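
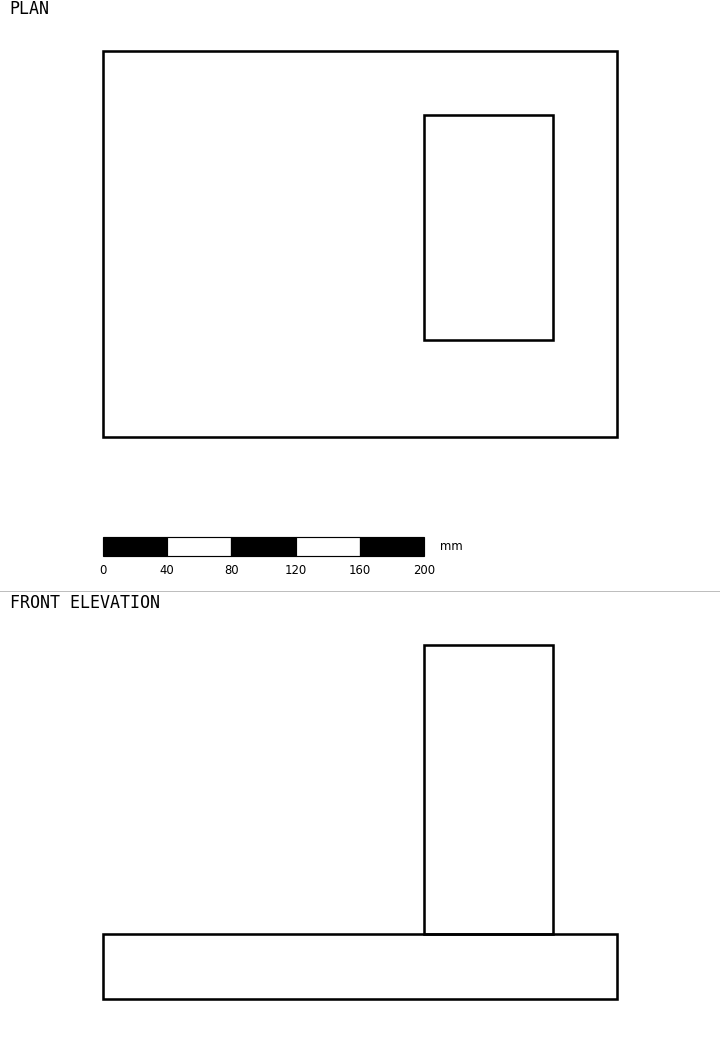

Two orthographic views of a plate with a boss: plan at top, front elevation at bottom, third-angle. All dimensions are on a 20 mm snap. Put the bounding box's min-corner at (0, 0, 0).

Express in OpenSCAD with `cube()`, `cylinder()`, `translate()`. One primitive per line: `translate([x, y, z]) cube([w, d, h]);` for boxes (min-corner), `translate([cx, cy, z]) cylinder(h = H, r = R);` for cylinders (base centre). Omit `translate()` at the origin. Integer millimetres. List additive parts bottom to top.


cube([320, 240, 40]);
translate([200, 60, 40]) cube([80, 140, 180]);


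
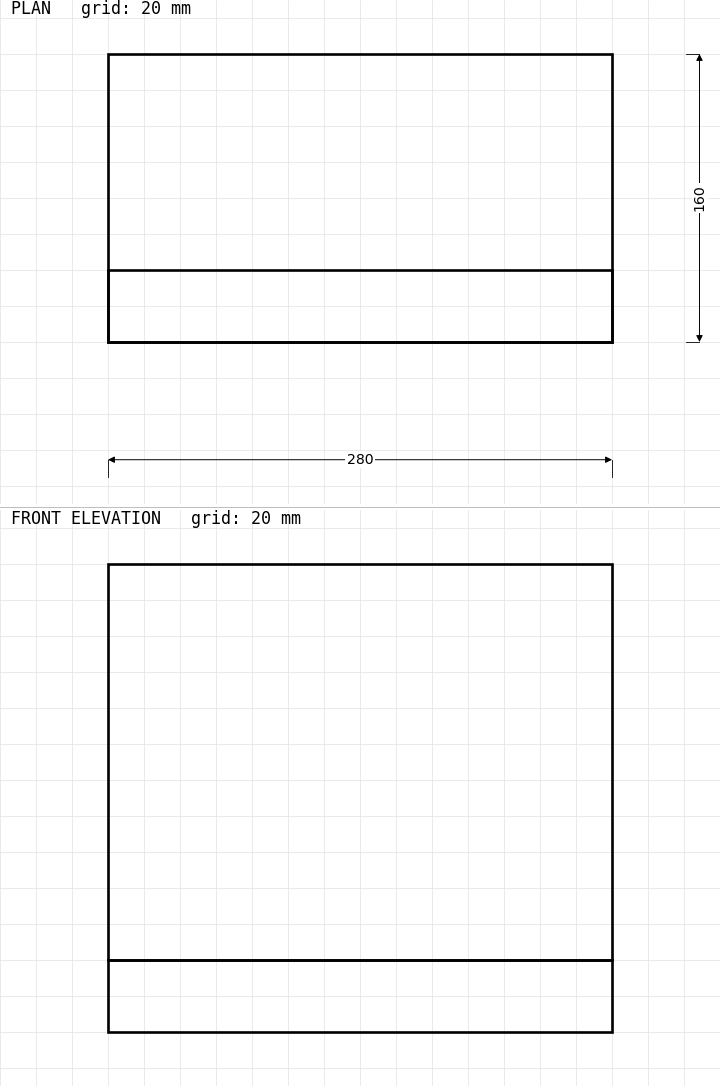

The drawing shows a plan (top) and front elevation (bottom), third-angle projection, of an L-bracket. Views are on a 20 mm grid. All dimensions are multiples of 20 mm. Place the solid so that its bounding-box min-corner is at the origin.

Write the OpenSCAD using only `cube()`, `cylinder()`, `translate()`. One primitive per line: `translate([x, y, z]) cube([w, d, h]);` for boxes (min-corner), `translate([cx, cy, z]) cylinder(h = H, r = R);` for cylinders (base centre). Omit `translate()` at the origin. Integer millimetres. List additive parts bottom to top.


cube([280, 160, 40]);
translate([0, 0, 40]) cube([280, 40, 220]);


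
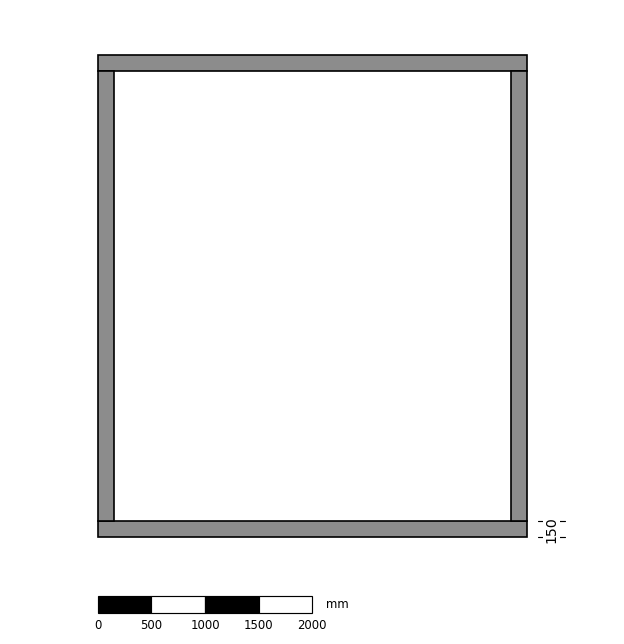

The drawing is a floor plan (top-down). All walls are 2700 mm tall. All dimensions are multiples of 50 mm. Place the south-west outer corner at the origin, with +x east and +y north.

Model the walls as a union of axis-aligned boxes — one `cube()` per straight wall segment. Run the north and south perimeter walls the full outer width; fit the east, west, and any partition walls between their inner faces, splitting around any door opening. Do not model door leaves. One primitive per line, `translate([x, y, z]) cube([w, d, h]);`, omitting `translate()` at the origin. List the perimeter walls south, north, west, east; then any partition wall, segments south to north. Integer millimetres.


cube([4000, 150, 2700]);
translate([0, 4350, 0]) cube([4000, 150, 2700]);
translate([0, 150, 0]) cube([150, 4200, 2700]);
translate([3850, 150, 0]) cube([150, 4200, 2700]);


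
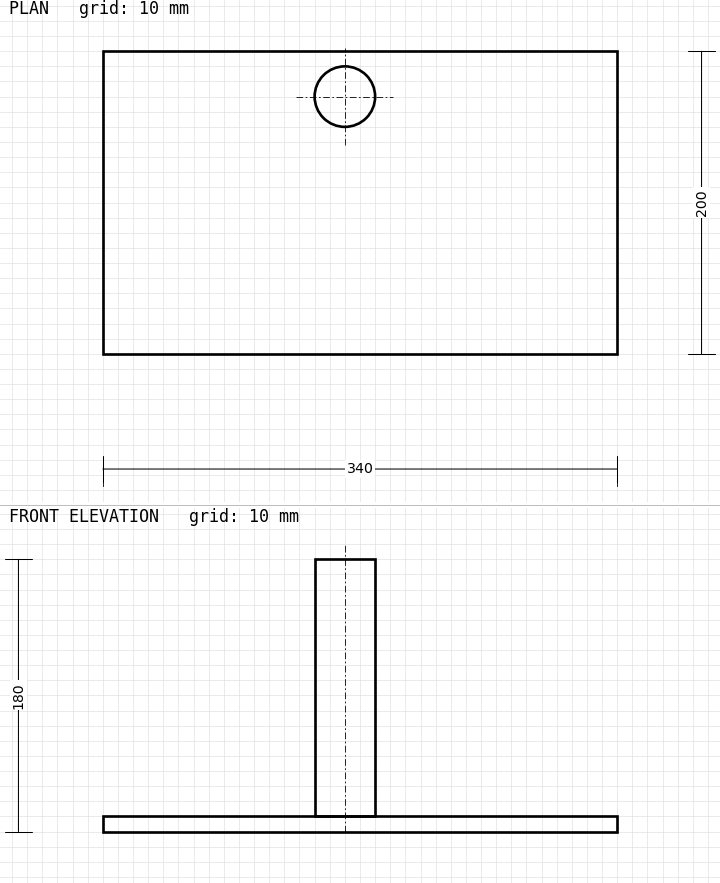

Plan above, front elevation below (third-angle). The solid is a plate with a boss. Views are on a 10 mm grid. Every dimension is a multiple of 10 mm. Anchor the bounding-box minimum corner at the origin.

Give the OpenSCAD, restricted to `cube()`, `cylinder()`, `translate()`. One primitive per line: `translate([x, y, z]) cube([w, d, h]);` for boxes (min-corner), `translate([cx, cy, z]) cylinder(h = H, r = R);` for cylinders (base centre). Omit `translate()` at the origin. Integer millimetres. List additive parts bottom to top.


cube([340, 200, 10]);
translate([160, 170, 10]) cylinder(h = 170, r = 20);


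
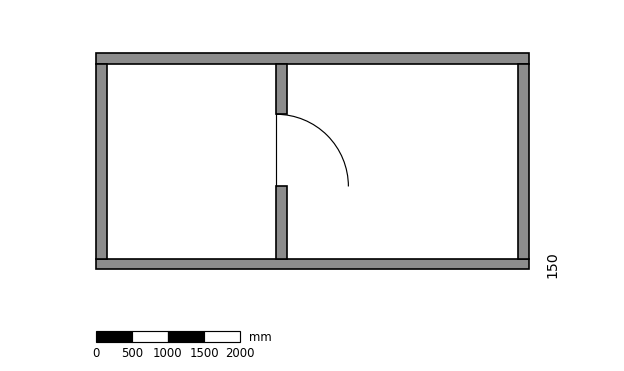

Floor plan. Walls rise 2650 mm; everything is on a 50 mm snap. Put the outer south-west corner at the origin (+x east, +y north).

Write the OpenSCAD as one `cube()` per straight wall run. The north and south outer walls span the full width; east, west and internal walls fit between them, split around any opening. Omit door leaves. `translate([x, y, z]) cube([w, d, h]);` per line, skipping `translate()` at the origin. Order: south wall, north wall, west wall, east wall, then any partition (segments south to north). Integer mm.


cube([6000, 150, 2650]);
translate([0, 2850, 0]) cube([6000, 150, 2650]);
translate([0, 150, 0]) cube([150, 2700, 2650]);
translate([5850, 150, 0]) cube([150, 2700, 2650]);
translate([2500, 150, 0]) cube([150, 1000, 2650]);
translate([2500, 2150, 0]) cube([150, 700, 2650]);


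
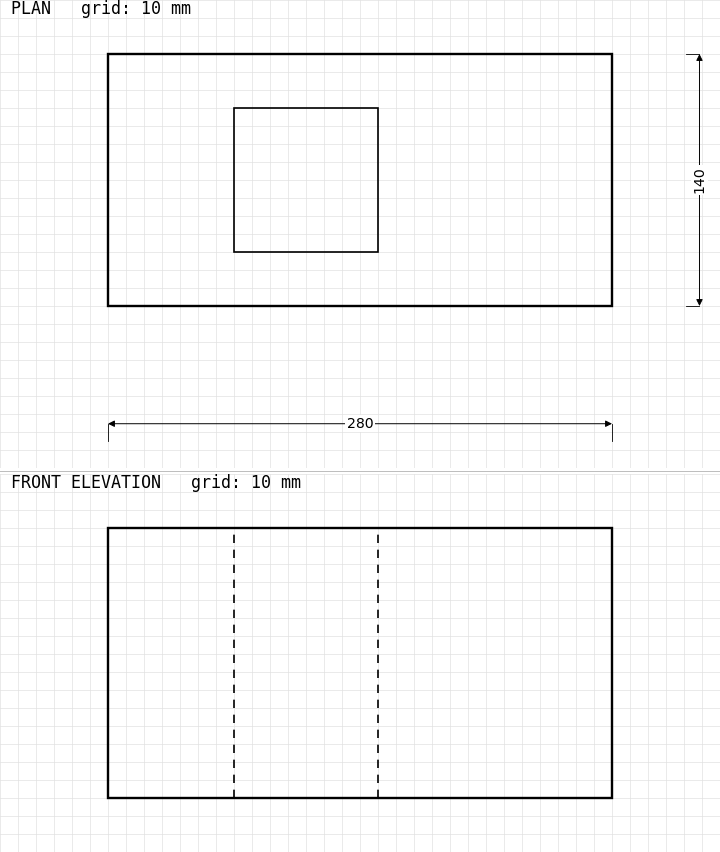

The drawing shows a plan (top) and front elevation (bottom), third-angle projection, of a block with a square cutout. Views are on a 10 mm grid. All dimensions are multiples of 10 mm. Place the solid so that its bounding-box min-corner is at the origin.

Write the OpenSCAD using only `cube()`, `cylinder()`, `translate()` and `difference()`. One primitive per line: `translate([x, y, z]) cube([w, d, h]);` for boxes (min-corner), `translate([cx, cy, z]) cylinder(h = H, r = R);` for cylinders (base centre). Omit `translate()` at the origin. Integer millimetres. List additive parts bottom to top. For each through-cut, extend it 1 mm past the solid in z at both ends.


difference() {
  cube([280, 140, 150]);
  translate([70, 30, -1]) cube([80, 80, 152]);
}


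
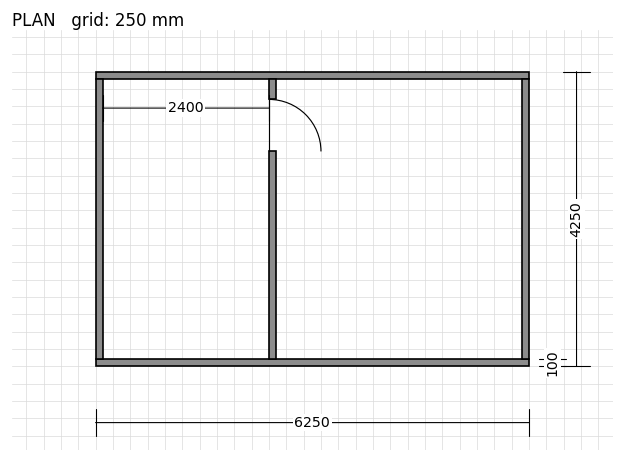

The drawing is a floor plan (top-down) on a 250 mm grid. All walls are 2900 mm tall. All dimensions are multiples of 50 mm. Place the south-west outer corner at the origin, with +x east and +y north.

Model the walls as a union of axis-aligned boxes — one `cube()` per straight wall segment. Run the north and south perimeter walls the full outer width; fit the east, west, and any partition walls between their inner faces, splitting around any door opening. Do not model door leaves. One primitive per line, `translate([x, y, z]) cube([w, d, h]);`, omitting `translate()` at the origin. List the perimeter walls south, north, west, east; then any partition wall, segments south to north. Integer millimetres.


cube([6250, 100, 2900]);
translate([0, 4150, 0]) cube([6250, 100, 2900]);
translate([0, 100, 0]) cube([100, 4050, 2900]);
translate([6150, 100, 0]) cube([100, 4050, 2900]);
translate([2500, 100, 0]) cube([100, 3000, 2900]);
translate([2500, 3850, 0]) cube([100, 300, 2900]);


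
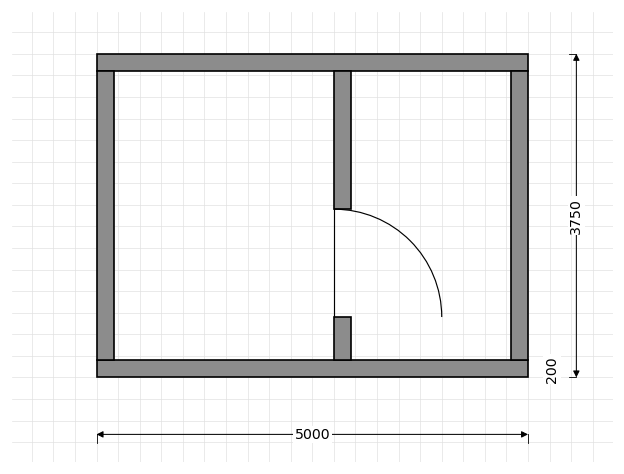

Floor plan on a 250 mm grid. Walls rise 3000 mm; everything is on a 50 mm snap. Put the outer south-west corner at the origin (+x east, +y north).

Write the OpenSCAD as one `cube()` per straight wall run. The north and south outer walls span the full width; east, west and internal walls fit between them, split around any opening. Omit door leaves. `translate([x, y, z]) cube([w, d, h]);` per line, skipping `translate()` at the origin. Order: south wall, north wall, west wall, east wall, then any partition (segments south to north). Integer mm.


cube([5000, 200, 3000]);
translate([0, 3550, 0]) cube([5000, 200, 3000]);
translate([0, 200, 0]) cube([200, 3350, 3000]);
translate([4800, 200, 0]) cube([200, 3350, 3000]);
translate([2750, 200, 0]) cube([200, 500, 3000]);
translate([2750, 1950, 0]) cube([200, 1600, 3000]);


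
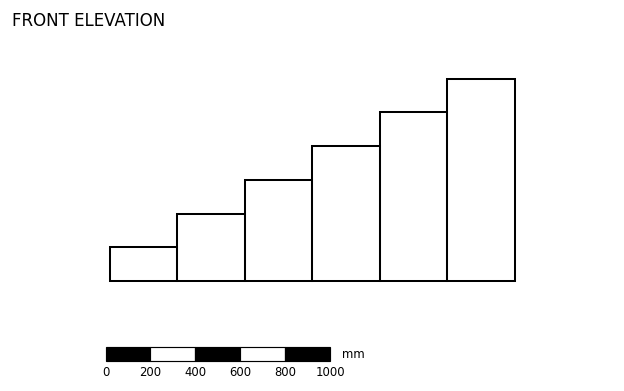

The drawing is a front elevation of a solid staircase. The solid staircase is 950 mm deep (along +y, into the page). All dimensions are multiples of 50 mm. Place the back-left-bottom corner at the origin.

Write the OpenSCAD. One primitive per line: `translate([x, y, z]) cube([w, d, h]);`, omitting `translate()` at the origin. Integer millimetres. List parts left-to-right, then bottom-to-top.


cube([300, 950, 150]);
translate([300, 0, 0]) cube([300, 950, 300]);
translate([600, 0, 0]) cube([300, 950, 450]);
translate([900, 0, 0]) cube([300, 950, 600]);
translate([1200, 0, 0]) cube([300, 950, 750]);
translate([1500, 0, 0]) cube([300, 950, 900]);


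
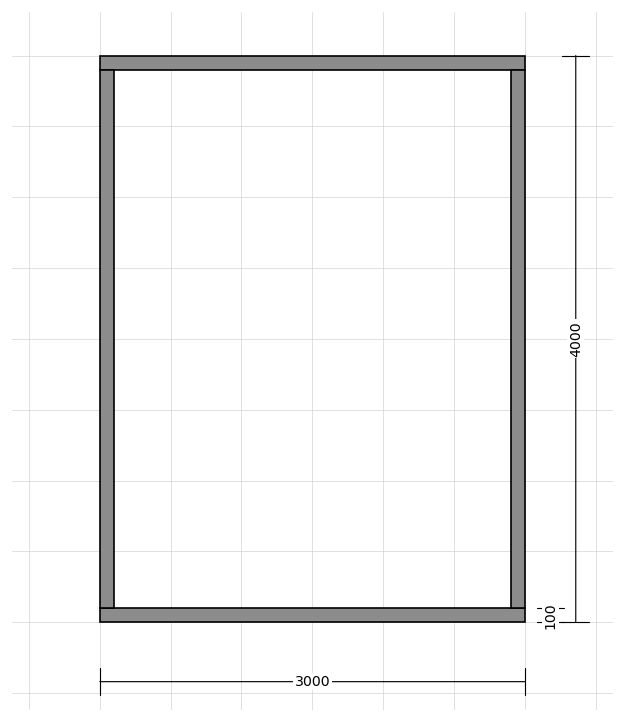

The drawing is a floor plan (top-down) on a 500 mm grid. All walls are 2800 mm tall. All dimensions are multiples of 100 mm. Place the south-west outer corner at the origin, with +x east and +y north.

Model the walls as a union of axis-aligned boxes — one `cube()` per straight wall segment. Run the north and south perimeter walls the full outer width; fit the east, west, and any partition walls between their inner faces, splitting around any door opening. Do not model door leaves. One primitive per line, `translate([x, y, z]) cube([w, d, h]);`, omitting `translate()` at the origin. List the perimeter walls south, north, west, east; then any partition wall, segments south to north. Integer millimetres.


cube([3000, 100, 2800]);
translate([0, 3900, 0]) cube([3000, 100, 2800]);
translate([0, 100, 0]) cube([100, 3800, 2800]);
translate([2900, 100, 0]) cube([100, 3800, 2800]);


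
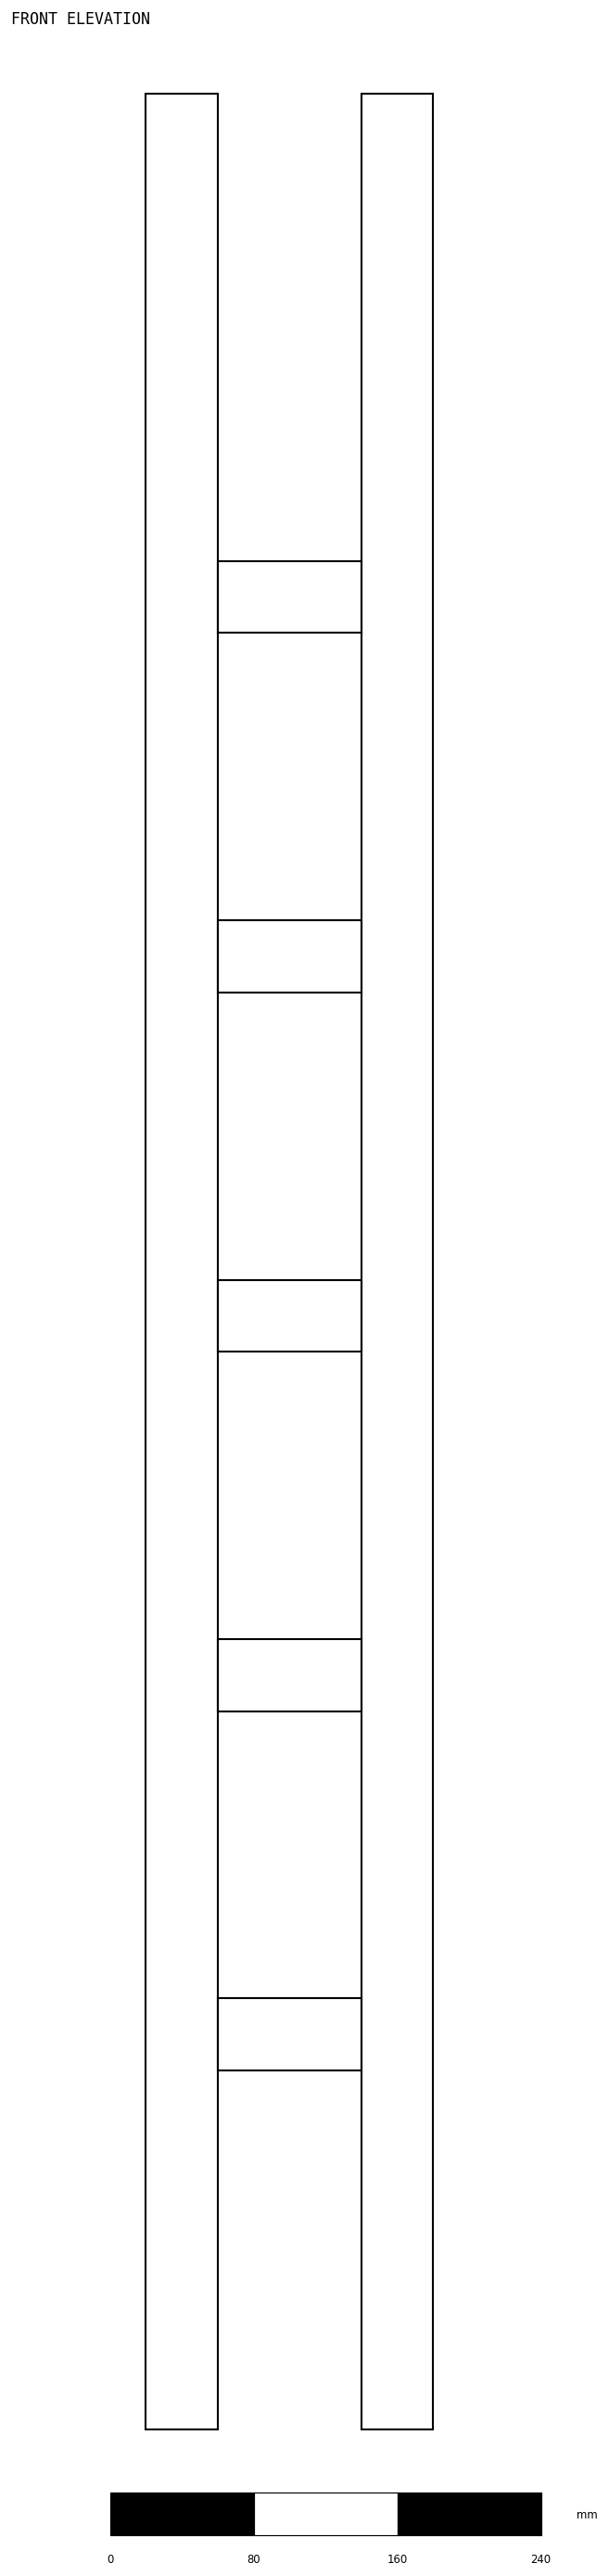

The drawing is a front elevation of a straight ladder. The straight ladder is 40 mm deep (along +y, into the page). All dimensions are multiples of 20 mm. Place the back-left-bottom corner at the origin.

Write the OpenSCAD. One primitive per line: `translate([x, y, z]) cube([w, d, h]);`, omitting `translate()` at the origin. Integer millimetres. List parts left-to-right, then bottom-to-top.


cube([40, 40, 1300]);
translate([40, 0, 200]) cube([80, 40, 40]);
translate([40, 0, 400]) cube([80, 40, 40]);
translate([40, 0, 600]) cube([80, 40, 40]);
translate([40, 0, 800]) cube([80, 40, 40]);
translate([40, 0, 1000]) cube([80, 40, 40]);
translate([120, 0, 0]) cube([40, 40, 1300]);


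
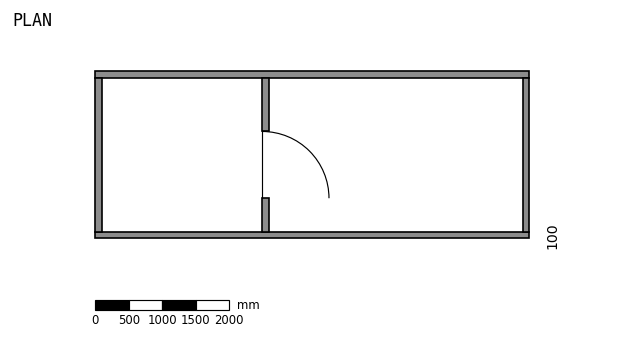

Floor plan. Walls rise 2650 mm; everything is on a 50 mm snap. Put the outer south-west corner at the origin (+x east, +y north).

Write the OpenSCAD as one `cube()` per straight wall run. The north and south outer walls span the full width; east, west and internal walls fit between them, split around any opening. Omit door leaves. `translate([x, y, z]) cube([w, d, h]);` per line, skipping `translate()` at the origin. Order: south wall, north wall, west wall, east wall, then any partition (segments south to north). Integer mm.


cube([6500, 100, 2650]);
translate([0, 2400, 0]) cube([6500, 100, 2650]);
translate([0, 100, 0]) cube([100, 2300, 2650]);
translate([6400, 100, 0]) cube([100, 2300, 2650]);
translate([2500, 100, 0]) cube([100, 500, 2650]);
translate([2500, 1600, 0]) cube([100, 800, 2650]);


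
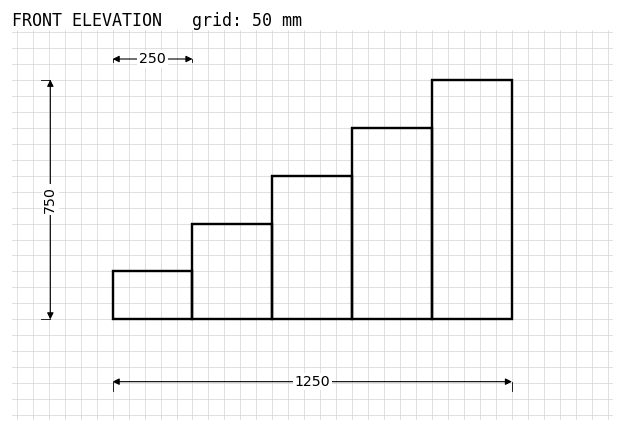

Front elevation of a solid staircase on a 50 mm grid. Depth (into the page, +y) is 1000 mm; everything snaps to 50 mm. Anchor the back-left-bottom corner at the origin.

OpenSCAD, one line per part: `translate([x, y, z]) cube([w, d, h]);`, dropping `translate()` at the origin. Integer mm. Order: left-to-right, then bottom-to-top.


cube([250, 1000, 150]);
translate([250, 0, 0]) cube([250, 1000, 300]);
translate([500, 0, 0]) cube([250, 1000, 450]);
translate([750, 0, 0]) cube([250, 1000, 600]);
translate([1000, 0, 0]) cube([250, 1000, 750]);


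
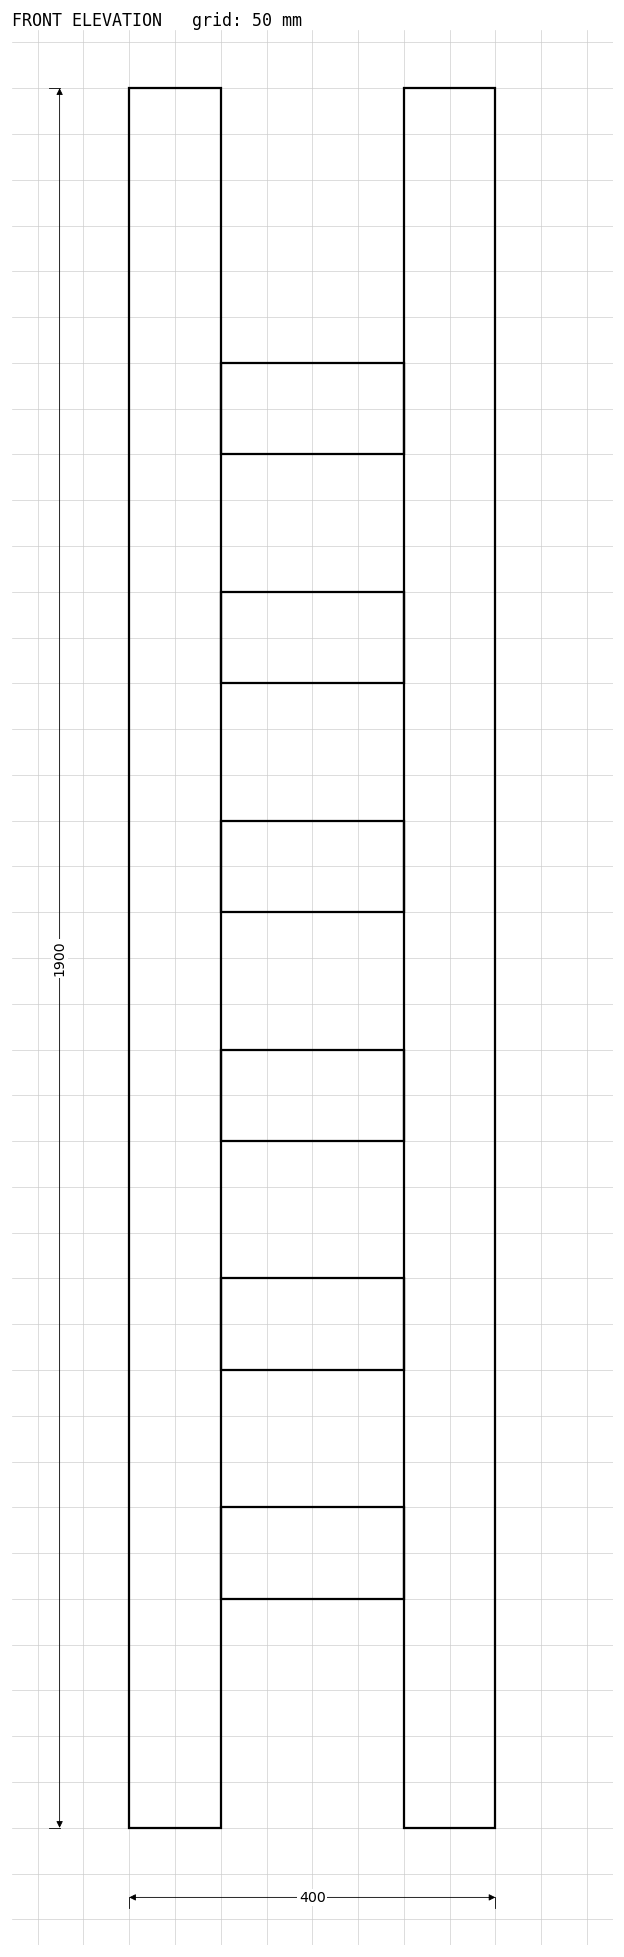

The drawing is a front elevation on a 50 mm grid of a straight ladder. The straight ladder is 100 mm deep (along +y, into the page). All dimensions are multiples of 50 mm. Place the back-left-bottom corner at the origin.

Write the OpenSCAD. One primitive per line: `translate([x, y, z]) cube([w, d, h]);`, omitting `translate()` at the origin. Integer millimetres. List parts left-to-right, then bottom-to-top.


cube([100, 100, 1900]);
translate([100, 0, 250]) cube([200, 100, 100]);
translate([100, 0, 500]) cube([200, 100, 100]);
translate([100, 0, 750]) cube([200, 100, 100]);
translate([100, 0, 1000]) cube([200, 100, 100]);
translate([100, 0, 1250]) cube([200, 100, 100]);
translate([100, 0, 1500]) cube([200, 100, 100]);
translate([300, 0, 0]) cube([100, 100, 1900]);


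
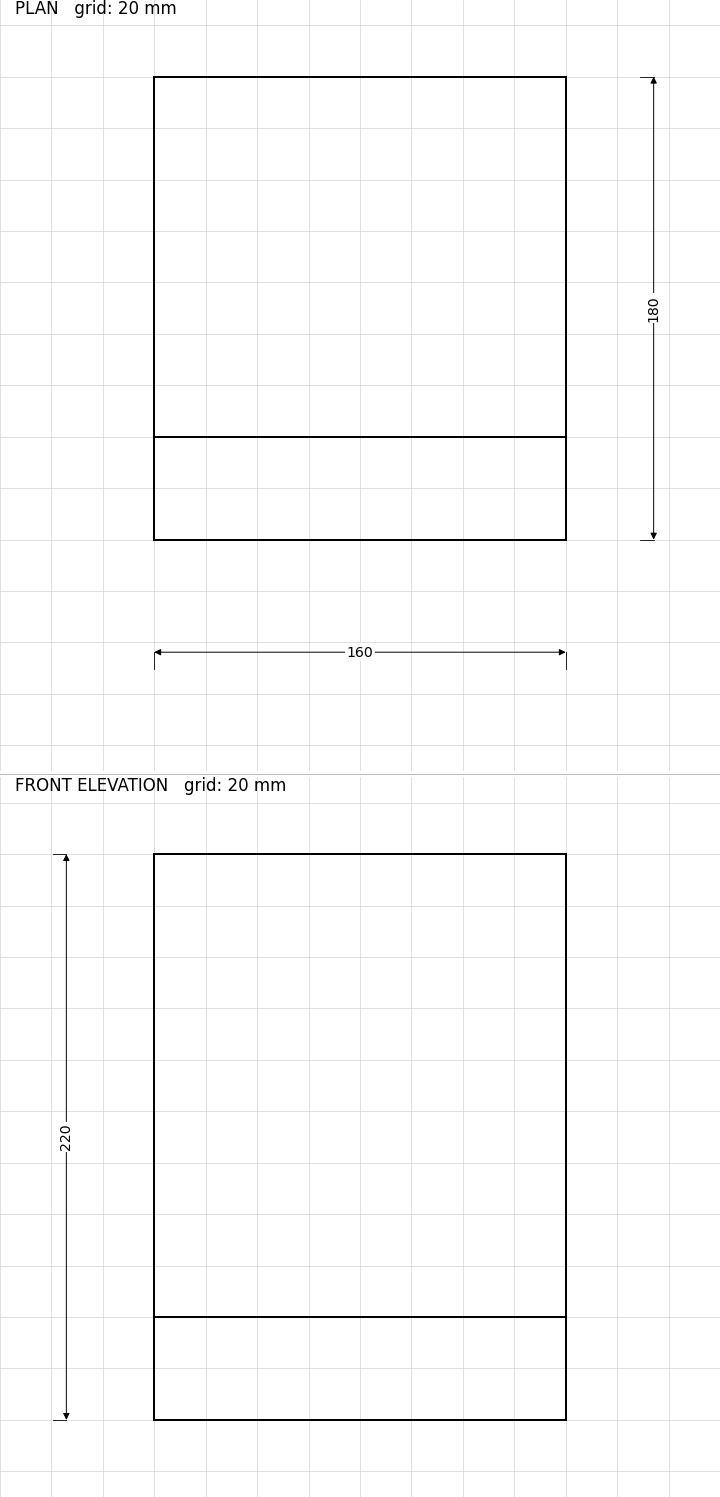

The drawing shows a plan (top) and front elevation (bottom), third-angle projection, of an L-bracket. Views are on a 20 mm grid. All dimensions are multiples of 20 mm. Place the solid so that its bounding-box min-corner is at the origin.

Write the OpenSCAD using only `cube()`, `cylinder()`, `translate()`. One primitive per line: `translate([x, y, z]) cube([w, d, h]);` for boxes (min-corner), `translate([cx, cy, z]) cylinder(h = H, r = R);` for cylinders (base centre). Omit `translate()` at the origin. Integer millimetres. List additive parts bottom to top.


cube([160, 180, 40]);
translate([0, 0, 40]) cube([160, 40, 180]);


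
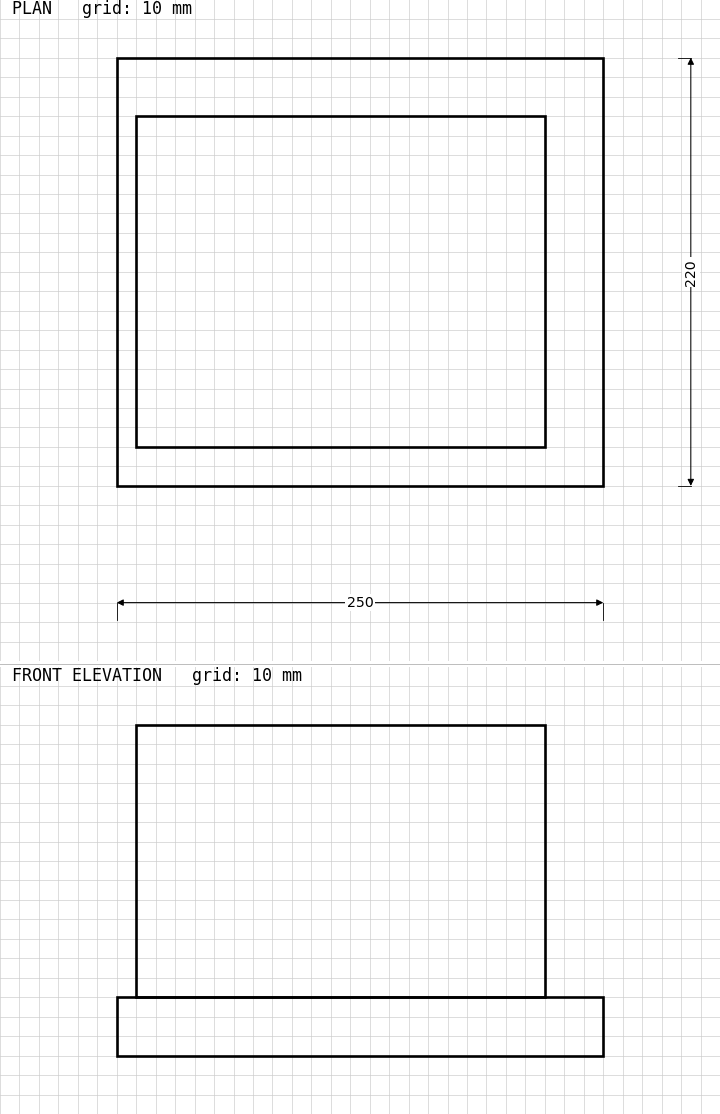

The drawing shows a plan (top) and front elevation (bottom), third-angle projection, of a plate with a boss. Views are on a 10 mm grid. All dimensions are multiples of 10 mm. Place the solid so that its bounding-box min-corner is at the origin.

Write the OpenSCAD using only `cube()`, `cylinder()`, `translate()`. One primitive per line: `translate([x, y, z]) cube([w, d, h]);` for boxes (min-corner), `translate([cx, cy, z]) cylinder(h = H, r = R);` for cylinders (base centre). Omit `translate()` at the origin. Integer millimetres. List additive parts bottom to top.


cube([250, 220, 30]);
translate([10, 20, 30]) cube([210, 170, 140]);


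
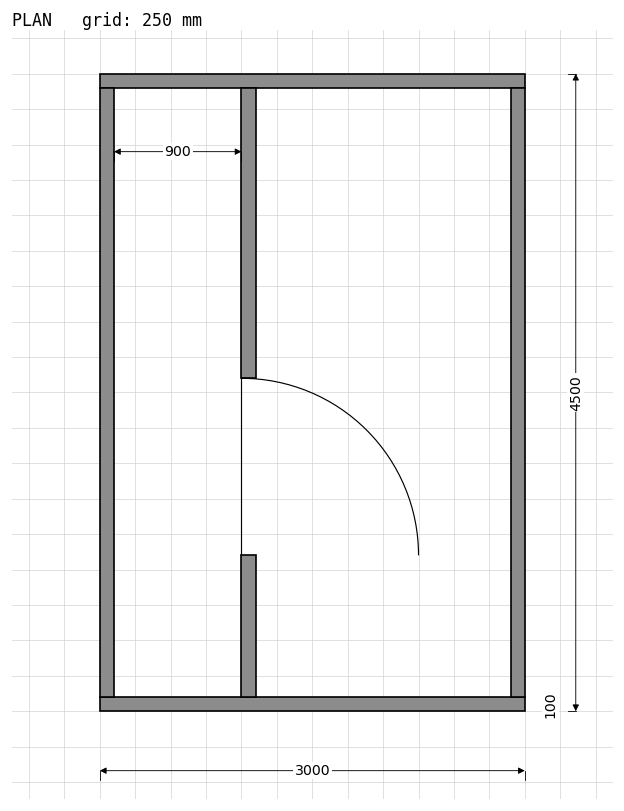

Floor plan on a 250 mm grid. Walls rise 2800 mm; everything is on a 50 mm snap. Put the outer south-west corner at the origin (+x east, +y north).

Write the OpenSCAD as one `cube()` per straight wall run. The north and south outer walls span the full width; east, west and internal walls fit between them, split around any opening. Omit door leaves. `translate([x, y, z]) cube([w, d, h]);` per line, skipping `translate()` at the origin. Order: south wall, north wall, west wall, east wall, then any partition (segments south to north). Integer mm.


cube([3000, 100, 2800]);
translate([0, 4400, 0]) cube([3000, 100, 2800]);
translate([0, 100, 0]) cube([100, 4300, 2800]);
translate([2900, 100, 0]) cube([100, 4300, 2800]);
translate([1000, 100, 0]) cube([100, 1000, 2800]);
translate([1000, 2350, 0]) cube([100, 2050, 2800]);


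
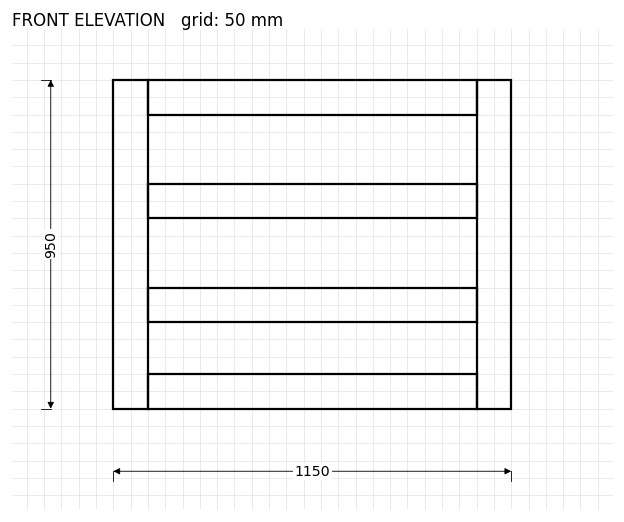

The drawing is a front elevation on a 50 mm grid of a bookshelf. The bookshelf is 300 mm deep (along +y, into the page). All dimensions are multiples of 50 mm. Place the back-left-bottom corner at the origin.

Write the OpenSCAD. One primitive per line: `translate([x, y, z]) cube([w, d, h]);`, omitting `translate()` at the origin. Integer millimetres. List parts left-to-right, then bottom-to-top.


cube([100, 300, 950]);
translate([100, 0, 0]) cube([950, 300, 100]);
translate([100, 0, 250]) cube([950, 300, 100]);
translate([100, 0, 550]) cube([950, 300, 100]);
translate([100, 0, 850]) cube([950, 300, 100]);
translate([1050, 0, 0]) cube([100, 300, 950]);


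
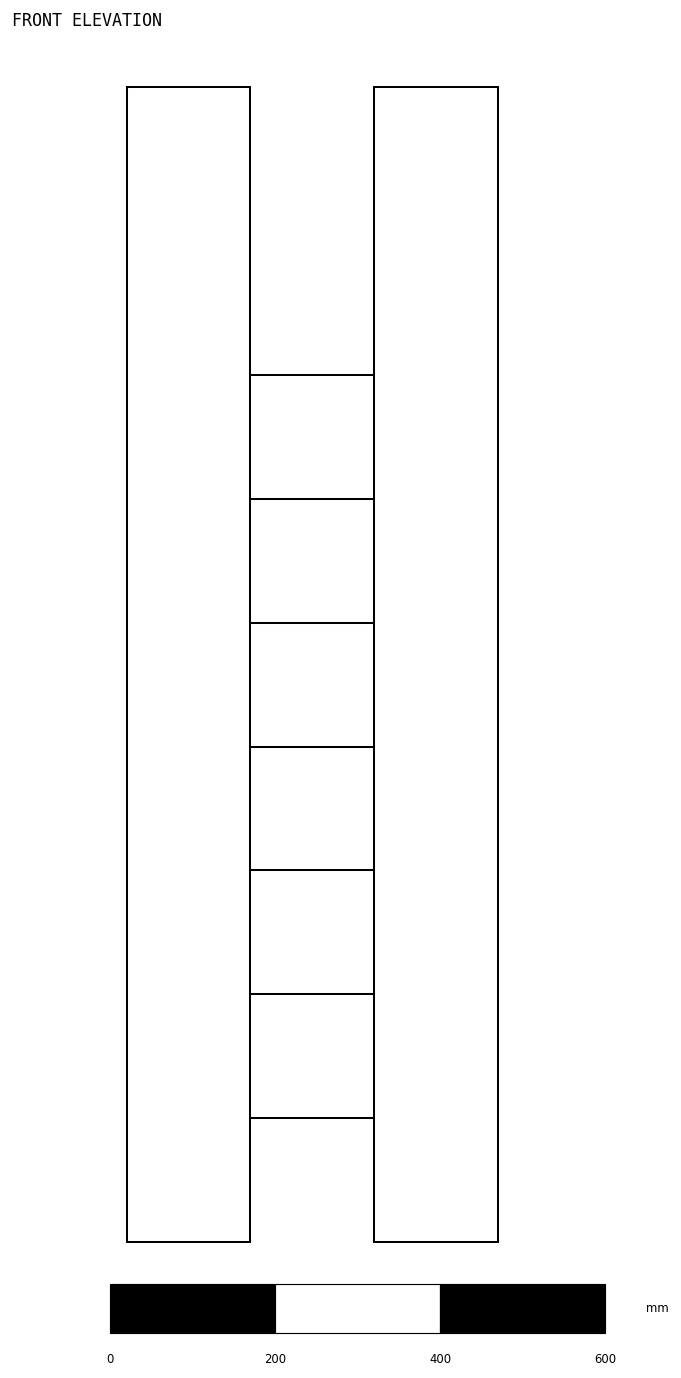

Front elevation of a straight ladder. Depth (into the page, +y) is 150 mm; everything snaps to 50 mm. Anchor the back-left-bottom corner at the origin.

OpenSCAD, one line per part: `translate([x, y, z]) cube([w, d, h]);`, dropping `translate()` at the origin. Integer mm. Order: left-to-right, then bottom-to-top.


cube([150, 150, 1400]);
translate([150, 0, 150]) cube([150, 150, 150]);
translate([150, 0, 300]) cube([150, 150, 150]);
translate([150, 0, 450]) cube([150, 150, 150]);
translate([150, 0, 600]) cube([150, 150, 150]);
translate([150, 0, 750]) cube([150, 150, 150]);
translate([150, 0, 900]) cube([150, 150, 150]);
translate([300, 0, 0]) cube([150, 150, 1400]);


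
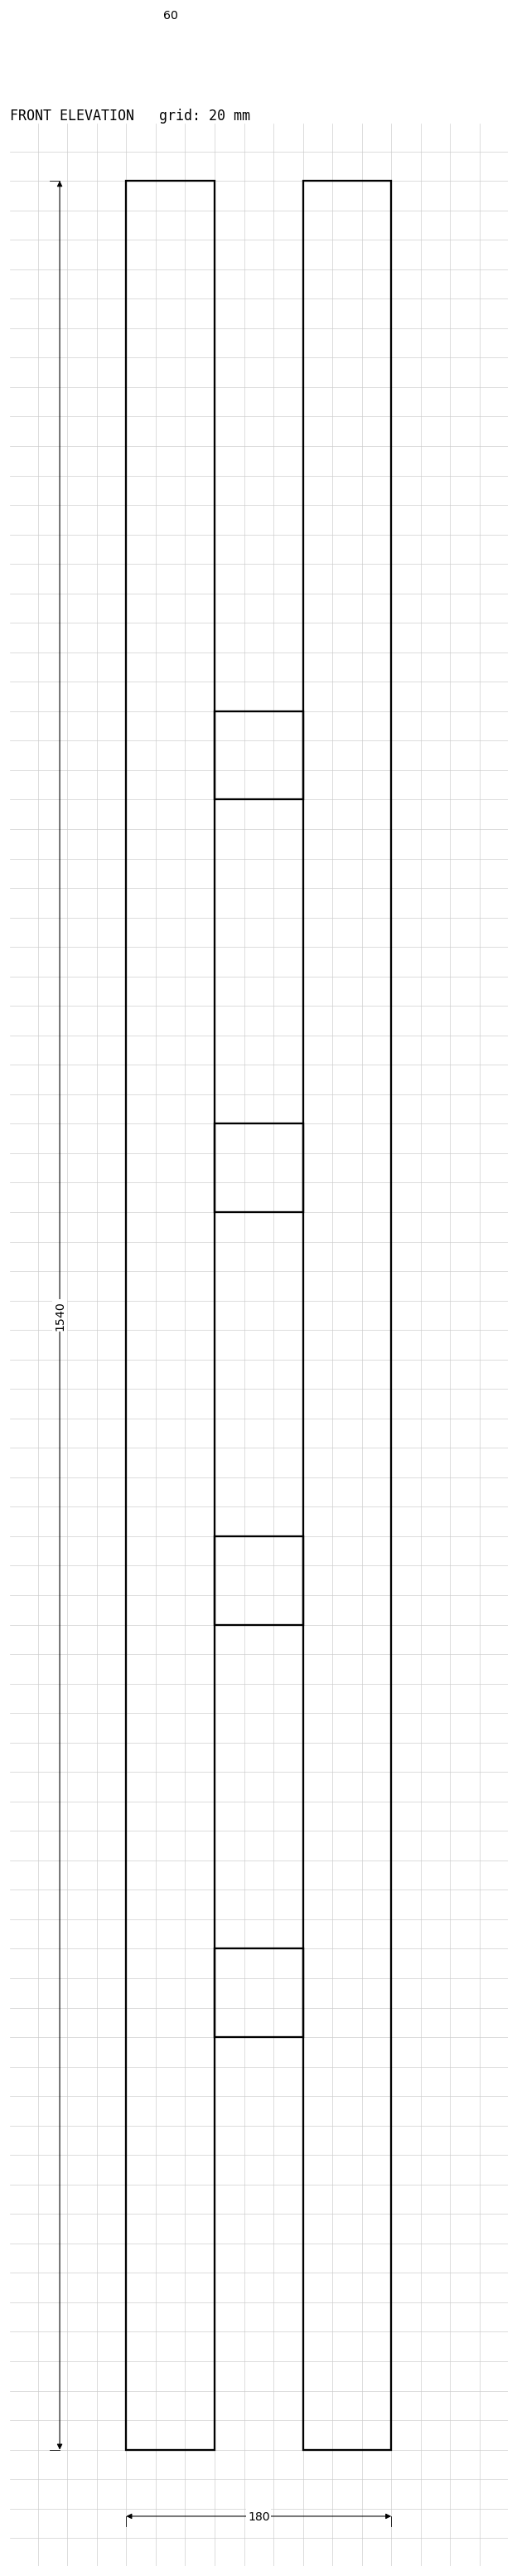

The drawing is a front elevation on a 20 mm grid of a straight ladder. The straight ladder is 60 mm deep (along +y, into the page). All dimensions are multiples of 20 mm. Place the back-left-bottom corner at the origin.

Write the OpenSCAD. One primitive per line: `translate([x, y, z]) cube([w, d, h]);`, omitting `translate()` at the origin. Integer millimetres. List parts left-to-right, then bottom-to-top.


cube([60, 60, 1540]);
translate([60, 0, 280]) cube([60, 60, 60]);
translate([60, 0, 560]) cube([60, 60, 60]);
translate([60, 0, 840]) cube([60, 60, 60]);
translate([60, 0, 1120]) cube([60, 60, 60]);
translate([120, 0, 0]) cube([60, 60, 1540]);


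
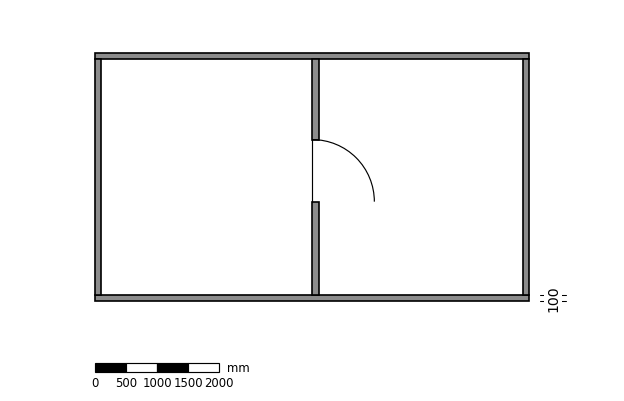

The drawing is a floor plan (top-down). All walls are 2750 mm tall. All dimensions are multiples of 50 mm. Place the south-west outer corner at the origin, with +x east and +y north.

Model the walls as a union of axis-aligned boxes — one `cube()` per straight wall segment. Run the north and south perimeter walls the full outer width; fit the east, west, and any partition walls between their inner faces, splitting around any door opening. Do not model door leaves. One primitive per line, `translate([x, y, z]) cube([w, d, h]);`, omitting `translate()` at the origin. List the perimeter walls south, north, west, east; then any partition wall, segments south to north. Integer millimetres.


cube([7000, 100, 2750]);
translate([0, 3900, 0]) cube([7000, 100, 2750]);
translate([0, 100, 0]) cube([100, 3800, 2750]);
translate([6900, 100, 0]) cube([100, 3800, 2750]);
translate([3500, 100, 0]) cube([100, 1500, 2750]);
translate([3500, 2600, 0]) cube([100, 1300, 2750]);


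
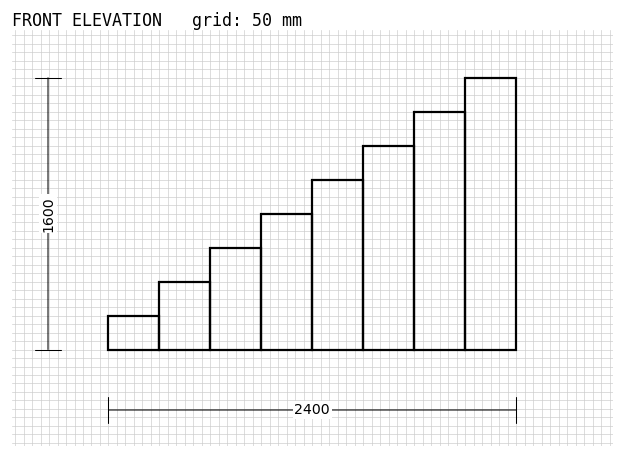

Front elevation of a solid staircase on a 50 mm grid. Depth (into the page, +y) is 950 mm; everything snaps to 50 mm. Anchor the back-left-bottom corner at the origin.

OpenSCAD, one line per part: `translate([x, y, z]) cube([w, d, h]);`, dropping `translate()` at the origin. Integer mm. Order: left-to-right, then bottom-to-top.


cube([300, 950, 200]);
translate([300, 0, 0]) cube([300, 950, 400]);
translate([600, 0, 0]) cube([300, 950, 600]);
translate([900, 0, 0]) cube([300, 950, 800]);
translate([1200, 0, 0]) cube([300, 950, 1000]);
translate([1500, 0, 0]) cube([300, 950, 1200]);
translate([1800, 0, 0]) cube([300, 950, 1400]);
translate([2100, 0, 0]) cube([300, 950, 1600]);


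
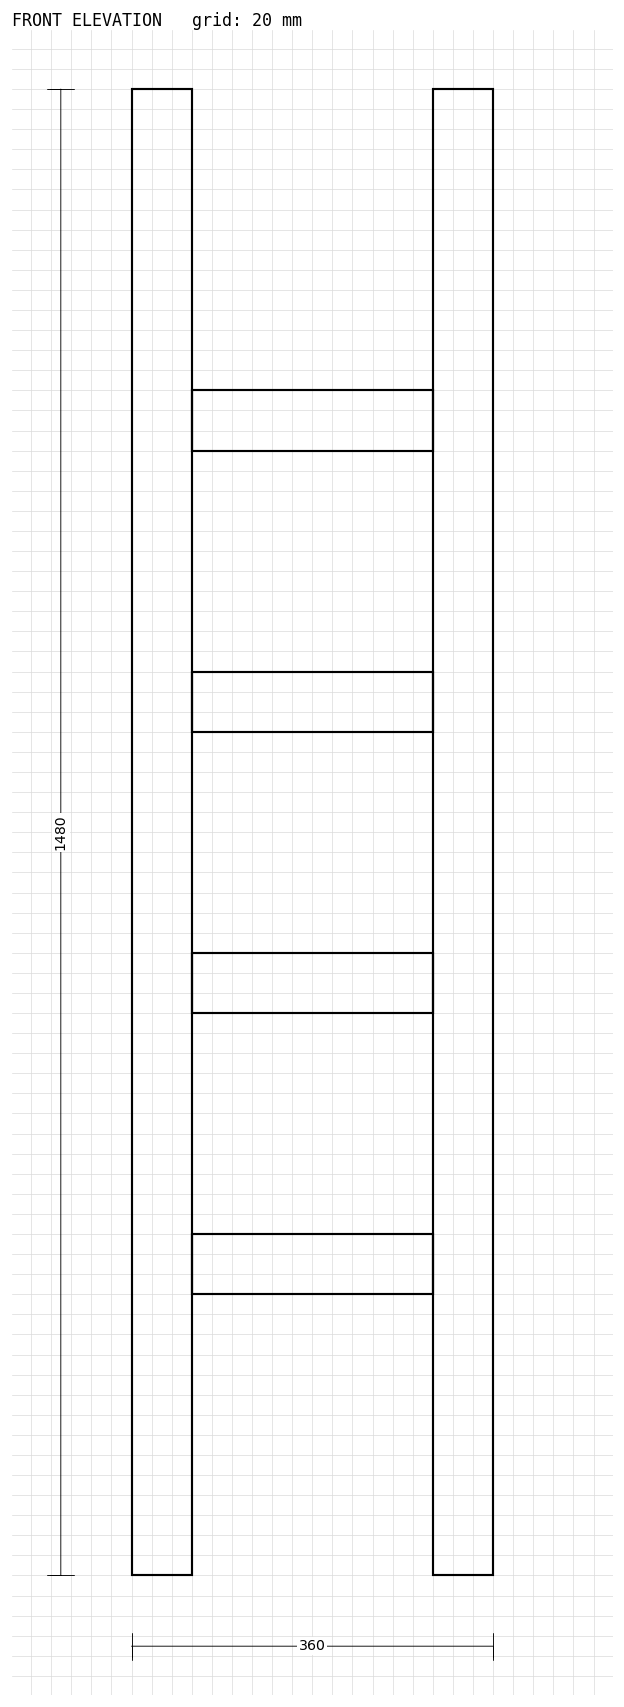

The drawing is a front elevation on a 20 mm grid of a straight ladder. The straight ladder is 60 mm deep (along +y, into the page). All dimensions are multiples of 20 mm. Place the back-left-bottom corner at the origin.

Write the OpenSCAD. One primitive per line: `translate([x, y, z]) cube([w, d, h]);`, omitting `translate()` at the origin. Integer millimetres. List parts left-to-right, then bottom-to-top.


cube([60, 60, 1480]);
translate([60, 0, 280]) cube([240, 60, 60]);
translate([60, 0, 560]) cube([240, 60, 60]);
translate([60, 0, 840]) cube([240, 60, 60]);
translate([60, 0, 1120]) cube([240, 60, 60]);
translate([300, 0, 0]) cube([60, 60, 1480]);


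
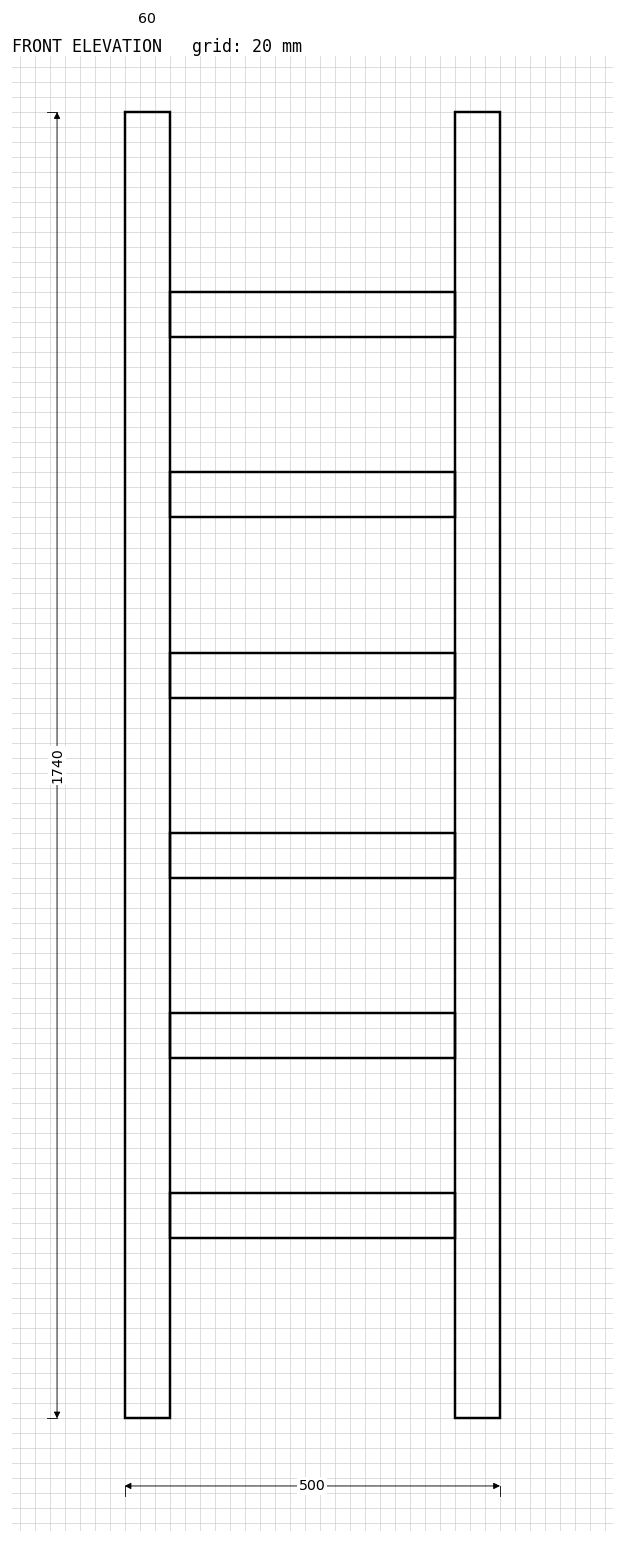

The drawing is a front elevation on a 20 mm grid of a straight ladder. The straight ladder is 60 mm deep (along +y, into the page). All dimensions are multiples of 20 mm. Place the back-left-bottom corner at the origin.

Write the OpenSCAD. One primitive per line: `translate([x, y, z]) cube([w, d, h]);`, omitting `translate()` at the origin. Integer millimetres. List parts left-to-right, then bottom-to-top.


cube([60, 60, 1740]);
translate([60, 0, 240]) cube([380, 60, 60]);
translate([60, 0, 480]) cube([380, 60, 60]);
translate([60, 0, 720]) cube([380, 60, 60]);
translate([60, 0, 960]) cube([380, 60, 60]);
translate([60, 0, 1200]) cube([380, 60, 60]);
translate([60, 0, 1440]) cube([380, 60, 60]);
translate([440, 0, 0]) cube([60, 60, 1740]);


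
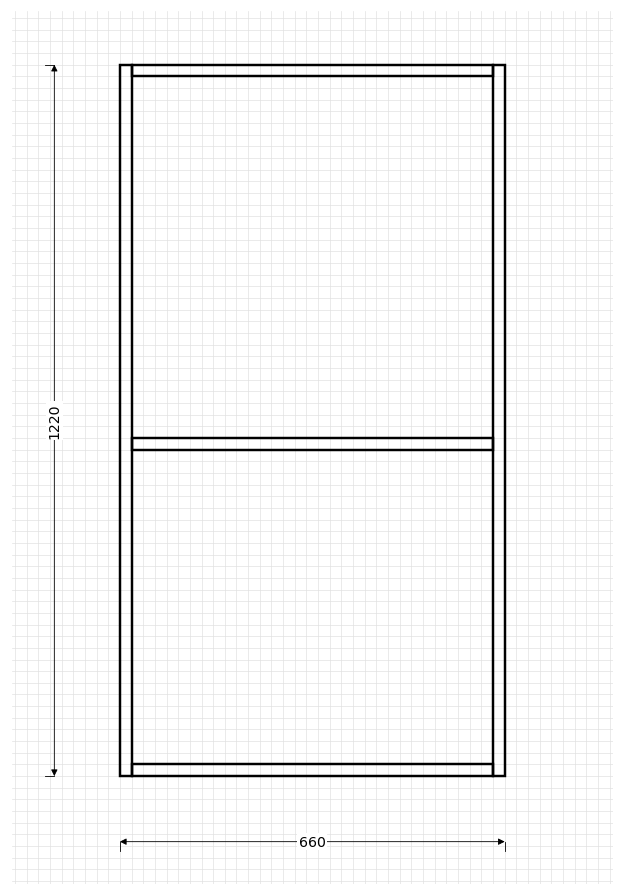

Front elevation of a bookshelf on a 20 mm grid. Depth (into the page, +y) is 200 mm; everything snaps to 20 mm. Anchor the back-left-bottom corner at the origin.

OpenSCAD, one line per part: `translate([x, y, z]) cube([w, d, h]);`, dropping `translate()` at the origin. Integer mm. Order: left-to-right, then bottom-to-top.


cube([20, 200, 1220]);
translate([20, 0, 0]) cube([620, 200, 20]);
translate([20, 0, 560]) cube([620, 200, 20]);
translate([20, 0, 1200]) cube([620, 200, 20]);
translate([640, 0, 0]) cube([20, 200, 1220]);


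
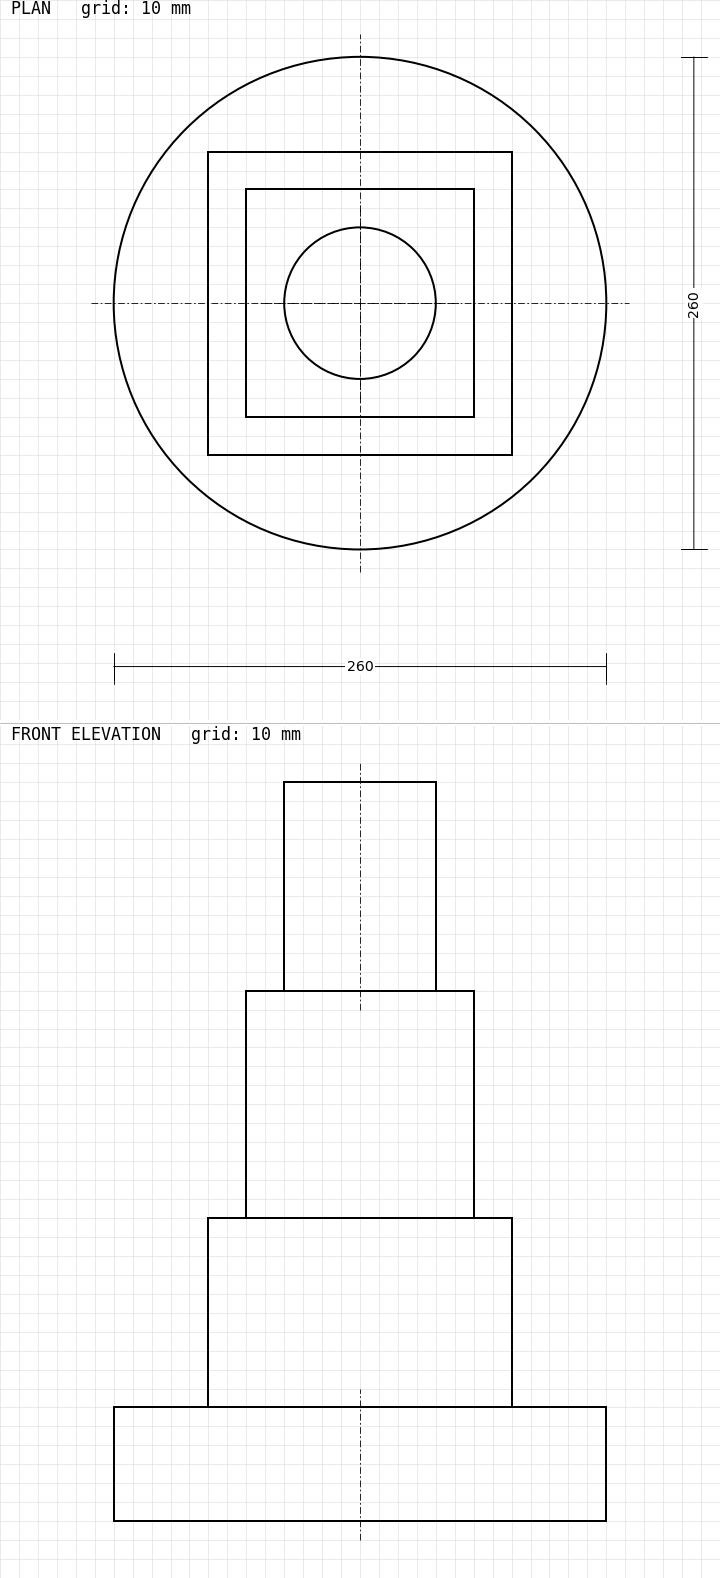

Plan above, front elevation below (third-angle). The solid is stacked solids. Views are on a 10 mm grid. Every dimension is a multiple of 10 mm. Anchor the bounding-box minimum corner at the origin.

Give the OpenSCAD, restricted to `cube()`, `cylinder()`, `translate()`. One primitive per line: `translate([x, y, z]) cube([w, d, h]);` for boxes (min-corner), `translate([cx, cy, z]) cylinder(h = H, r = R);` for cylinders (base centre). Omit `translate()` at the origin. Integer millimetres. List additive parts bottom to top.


translate([130, 130, 0]) cylinder(h = 60, r = 130);
translate([50, 50, 60]) cube([160, 160, 100]);
translate([70, 70, 160]) cube([120, 120, 120]);
translate([130, 130, 280]) cylinder(h = 110, r = 40);


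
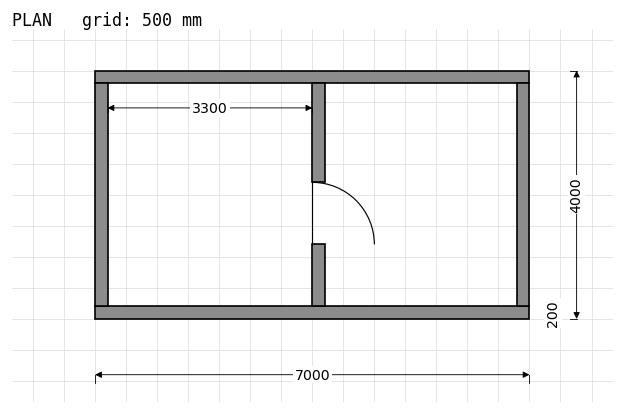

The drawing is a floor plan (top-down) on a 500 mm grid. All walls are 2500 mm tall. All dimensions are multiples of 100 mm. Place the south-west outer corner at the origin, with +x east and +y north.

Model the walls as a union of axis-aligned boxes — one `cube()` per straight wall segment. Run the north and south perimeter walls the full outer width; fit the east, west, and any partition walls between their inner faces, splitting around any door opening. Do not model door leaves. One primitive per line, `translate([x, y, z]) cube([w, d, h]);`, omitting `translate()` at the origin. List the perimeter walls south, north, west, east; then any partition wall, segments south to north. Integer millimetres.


cube([7000, 200, 2500]);
translate([0, 3800, 0]) cube([7000, 200, 2500]);
translate([0, 200, 0]) cube([200, 3600, 2500]);
translate([6800, 200, 0]) cube([200, 3600, 2500]);
translate([3500, 200, 0]) cube([200, 1000, 2500]);
translate([3500, 2200, 0]) cube([200, 1600, 2500]);


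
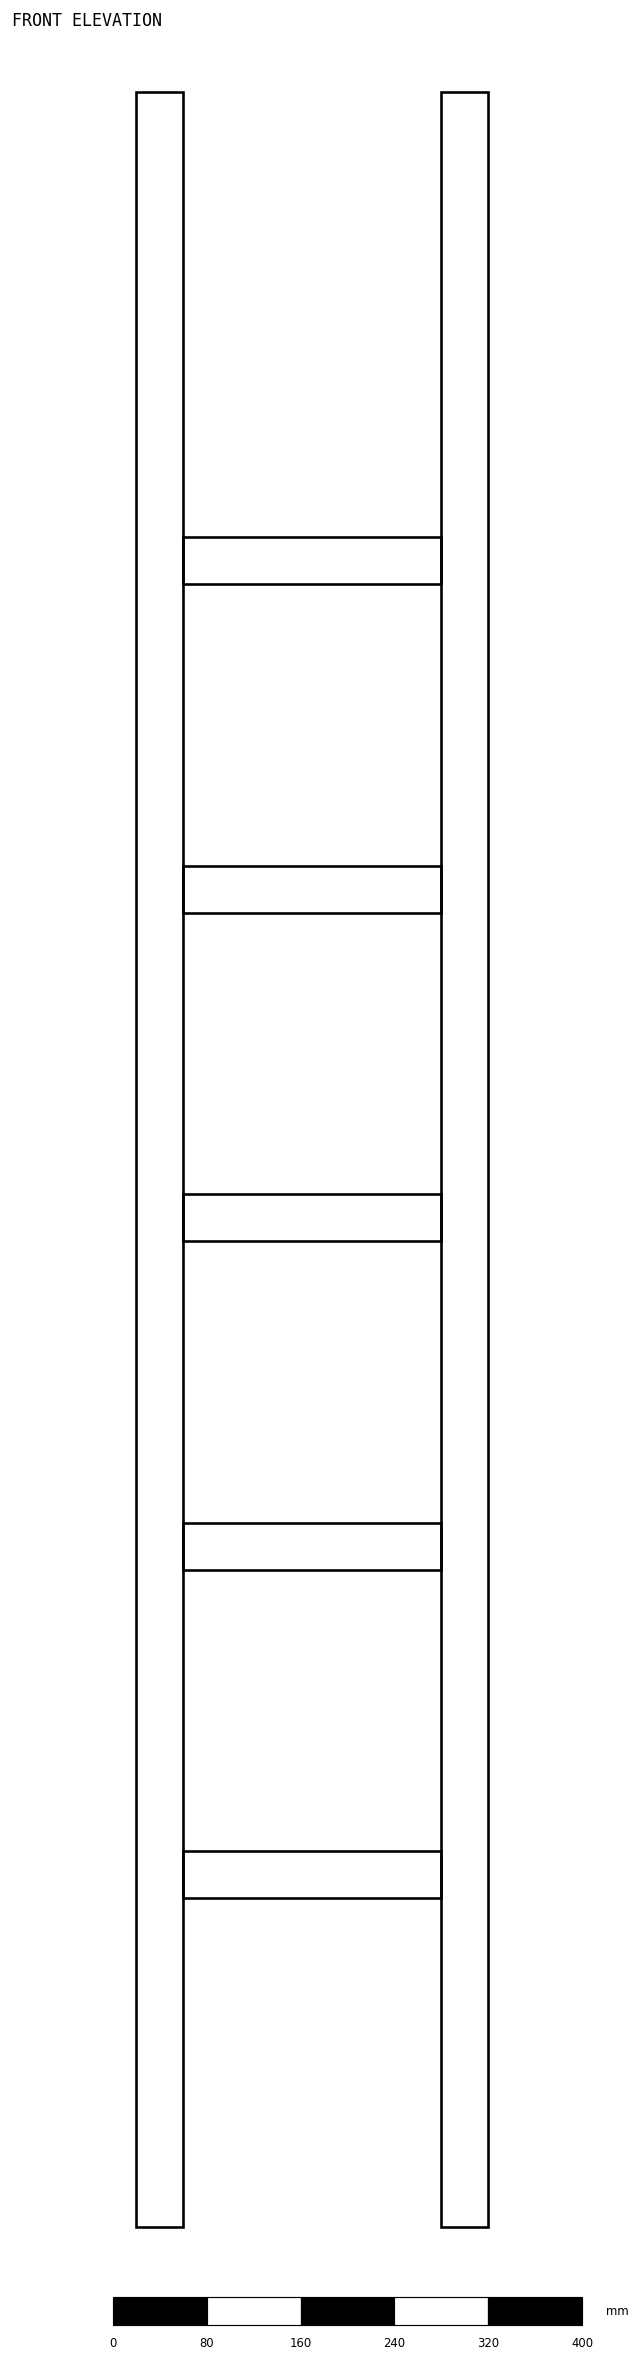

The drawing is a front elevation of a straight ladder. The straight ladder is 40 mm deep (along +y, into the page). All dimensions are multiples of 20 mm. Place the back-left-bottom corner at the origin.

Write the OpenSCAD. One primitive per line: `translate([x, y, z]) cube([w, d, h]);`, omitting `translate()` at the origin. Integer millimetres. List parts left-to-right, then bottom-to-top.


cube([40, 40, 1820]);
translate([40, 0, 280]) cube([220, 40, 40]);
translate([40, 0, 560]) cube([220, 40, 40]);
translate([40, 0, 840]) cube([220, 40, 40]);
translate([40, 0, 1120]) cube([220, 40, 40]);
translate([40, 0, 1400]) cube([220, 40, 40]);
translate([260, 0, 0]) cube([40, 40, 1820]);


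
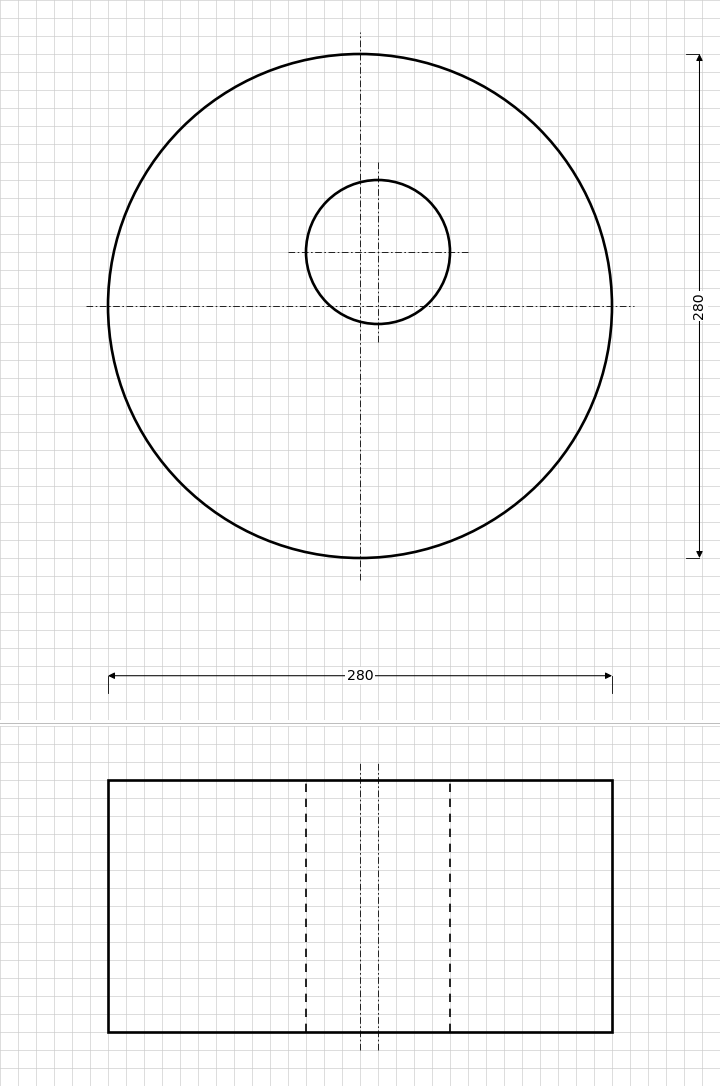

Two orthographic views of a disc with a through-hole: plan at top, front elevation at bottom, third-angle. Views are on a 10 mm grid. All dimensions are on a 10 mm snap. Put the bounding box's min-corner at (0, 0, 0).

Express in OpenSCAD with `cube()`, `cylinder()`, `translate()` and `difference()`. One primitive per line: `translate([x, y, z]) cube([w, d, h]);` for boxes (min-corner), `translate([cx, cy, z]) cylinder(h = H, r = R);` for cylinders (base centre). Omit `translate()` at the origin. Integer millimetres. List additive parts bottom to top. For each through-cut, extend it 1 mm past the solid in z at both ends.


difference() {
  translate([140, 140, 0]) cylinder(h = 140, r = 140);
  translate([150, 170, -1]) cylinder(h = 142, r = 40);
}


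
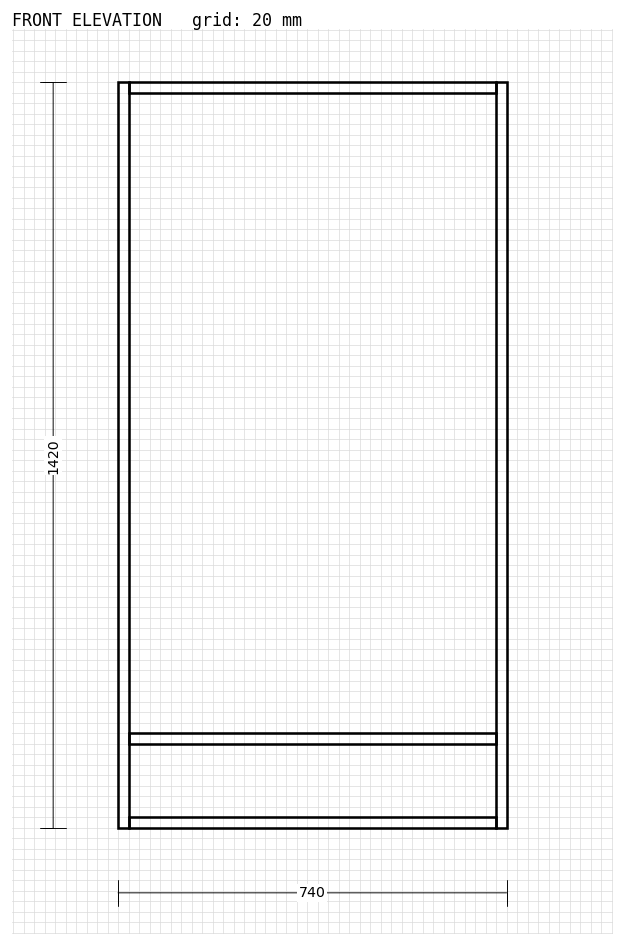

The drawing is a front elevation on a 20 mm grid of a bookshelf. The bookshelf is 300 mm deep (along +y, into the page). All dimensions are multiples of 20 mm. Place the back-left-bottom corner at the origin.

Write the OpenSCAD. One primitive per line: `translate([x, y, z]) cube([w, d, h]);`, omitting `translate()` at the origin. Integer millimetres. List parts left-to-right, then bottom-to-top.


cube([20, 300, 1420]);
translate([20, 0, 0]) cube([700, 300, 20]);
translate([20, 0, 160]) cube([700, 300, 20]);
translate([20, 0, 1400]) cube([700, 300, 20]);
translate([720, 0, 0]) cube([20, 300, 1420]);


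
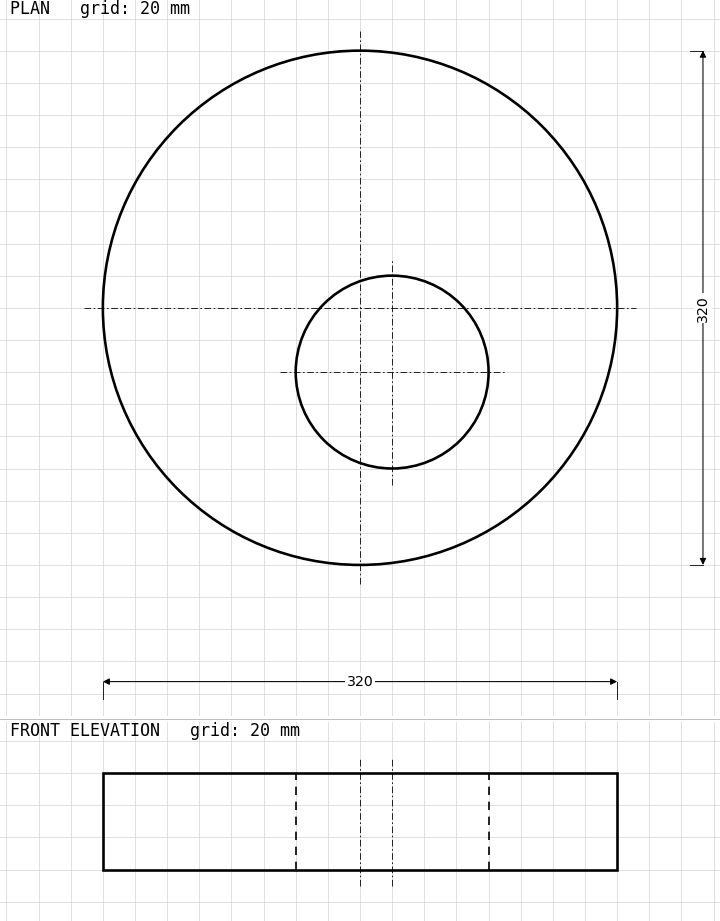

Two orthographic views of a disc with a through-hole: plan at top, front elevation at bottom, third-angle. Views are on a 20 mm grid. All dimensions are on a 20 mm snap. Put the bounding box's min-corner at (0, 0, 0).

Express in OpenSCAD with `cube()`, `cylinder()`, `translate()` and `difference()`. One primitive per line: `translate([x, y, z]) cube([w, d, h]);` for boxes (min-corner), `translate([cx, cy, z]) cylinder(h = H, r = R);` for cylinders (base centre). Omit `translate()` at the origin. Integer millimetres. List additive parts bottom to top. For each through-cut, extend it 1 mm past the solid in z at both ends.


difference() {
  translate([160, 160, 0]) cylinder(h = 60, r = 160);
  translate([180, 120, -1]) cylinder(h = 62, r = 60);
}


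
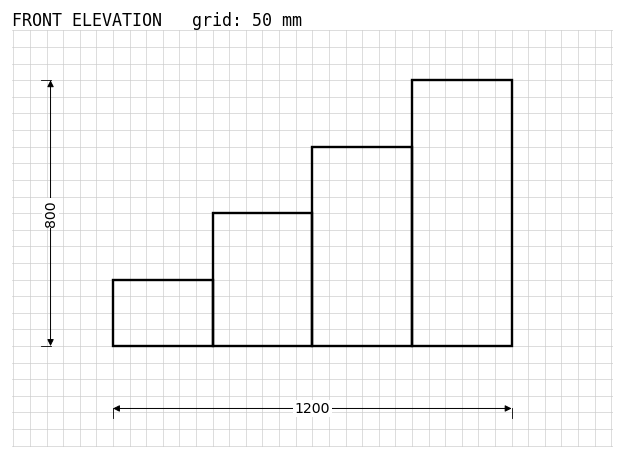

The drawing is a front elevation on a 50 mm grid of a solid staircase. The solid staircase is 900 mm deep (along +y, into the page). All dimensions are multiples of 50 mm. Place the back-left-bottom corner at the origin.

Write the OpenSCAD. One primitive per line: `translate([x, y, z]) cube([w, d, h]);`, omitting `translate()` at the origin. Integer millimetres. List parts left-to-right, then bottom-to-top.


cube([300, 900, 200]);
translate([300, 0, 0]) cube([300, 900, 400]);
translate([600, 0, 0]) cube([300, 900, 600]);
translate([900, 0, 0]) cube([300, 900, 800]);


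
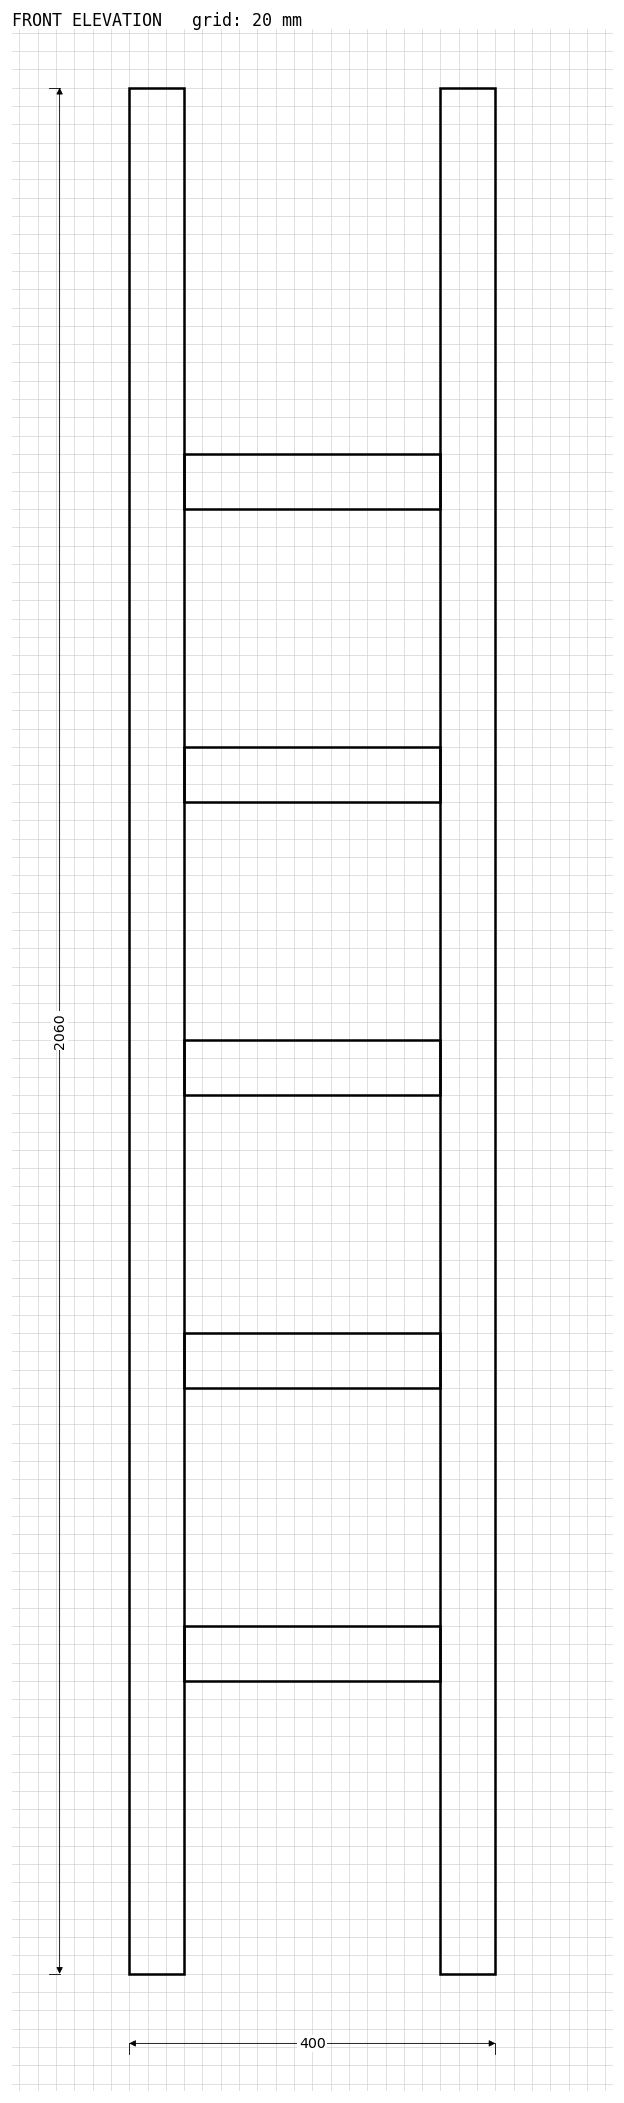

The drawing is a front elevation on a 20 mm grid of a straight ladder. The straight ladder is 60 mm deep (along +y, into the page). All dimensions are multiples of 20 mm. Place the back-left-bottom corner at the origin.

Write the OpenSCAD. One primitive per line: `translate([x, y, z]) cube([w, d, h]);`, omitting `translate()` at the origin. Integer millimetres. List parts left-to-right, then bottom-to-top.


cube([60, 60, 2060]);
translate([60, 0, 320]) cube([280, 60, 60]);
translate([60, 0, 640]) cube([280, 60, 60]);
translate([60, 0, 960]) cube([280, 60, 60]);
translate([60, 0, 1280]) cube([280, 60, 60]);
translate([60, 0, 1600]) cube([280, 60, 60]);
translate([340, 0, 0]) cube([60, 60, 2060]);
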